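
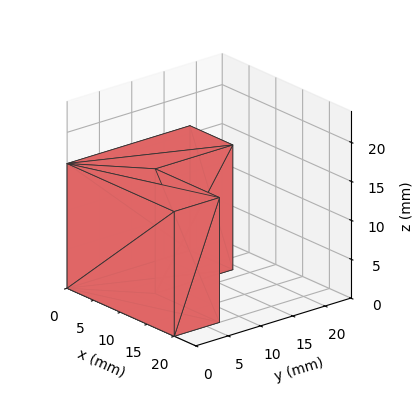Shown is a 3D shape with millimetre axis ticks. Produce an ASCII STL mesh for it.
Reading the render: the shape is an L-shaped prism: outer 20 × 19 mm, arm thicknesses ≈ 7 mm (horizontal) and 8 mm (vertical), extruded 16 mm in z (dimensions read to the nearest mm from the axis ticks). For the STL, each face is triangulated and given an outward normal.

solid part
  facet normal 0.0000 0.0000 -1.0000
    outer loop
      vertex 20.00 7.00 0.00
      vertex 20.00 0.00 0.00
      vertex 0.00 0.00 0.00
    endloop
  endfacet
  facet normal 0.0000 0.0000 -1.0000
    outer loop
      vertex 8.00 7.00 0.00
      vertex 20.00 7.00 0.00
      vertex 0.00 0.00 0.00
    endloop
  endfacet
  facet normal 0.0000 0.0000 -1.0000
    outer loop
      vertex 8.00 19.00 0.00
      vertex 8.00 7.00 0.00
      vertex 0.00 0.00 0.00
    endloop
  endfacet
  facet normal 0.0000 0.0000 -1.0000
    outer loop
      vertex 0.00 19.00 0.00
      vertex 8.00 19.00 0.00
      vertex 0.00 0.00 0.00
    endloop
  endfacet
  facet normal 0.0000 0.0000 1.0000
    outer loop
      vertex 0.00 0.00 16.00
      vertex 20.00 0.00 16.00
      vertex 20.00 7.00 16.00
    endloop
  endfacet
  facet normal 0.0000 0.0000 1.0000
    outer loop
      vertex 0.00 0.00 16.00
      vertex 20.00 7.00 16.00
      vertex 8.00 7.00 16.00
    endloop
  endfacet
  facet normal 0.0000 0.0000 1.0000
    outer loop
      vertex 0.00 0.00 16.00
      vertex 8.00 7.00 16.00
      vertex 8.00 19.00 16.00
    endloop
  endfacet
  facet normal 0.0000 0.0000 1.0000
    outer loop
      vertex 0.00 0.00 16.00
      vertex 8.00 19.00 16.00
      vertex 0.00 19.00 16.00
    endloop
  endfacet
  facet normal 0.0000 -1.0000 0.0000
    outer loop
      vertex 0.00 0.00 0.00
      vertex 20.00 0.00 0.00
      vertex 20.00 0.00 16.00
    endloop
  endfacet
  facet normal 0.0000 -1.0000 0.0000
    outer loop
      vertex 0.00 0.00 0.00
      vertex 20.00 0.00 16.00
      vertex 0.00 0.00 16.00
    endloop
  endfacet
  facet normal 1.0000 0.0000 0.0000
    outer loop
      vertex 20.00 0.00 0.00
      vertex 20.00 7.00 0.00
      vertex 20.00 7.00 16.00
    endloop
  endfacet
  facet normal 1.0000 0.0000 0.0000
    outer loop
      vertex 20.00 0.00 0.00
      vertex 20.00 7.00 16.00
      vertex 20.00 0.00 16.00
    endloop
  endfacet
  facet normal 0.0000 1.0000 0.0000
    outer loop
      vertex 20.00 7.00 0.00
      vertex 8.00 7.00 0.00
      vertex 8.00 7.00 16.00
    endloop
  endfacet
  facet normal 0.0000 1.0000 0.0000
    outer loop
      vertex 20.00 7.00 0.00
      vertex 8.00 7.00 16.00
      vertex 20.00 7.00 16.00
    endloop
  endfacet
  facet normal 1.0000 0.0000 0.0000
    outer loop
      vertex 8.00 7.00 0.00
      vertex 8.00 19.00 0.00
      vertex 8.00 19.00 16.00
    endloop
  endfacet
  facet normal 1.0000 0.0000 0.0000
    outer loop
      vertex 8.00 7.00 0.00
      vertex 8.00 19.00 16.00
      vertex 8.00 7.00 16.00
    endloop
  endfacet
  facet normal 0.0000 1.0000 0.0000
    outer loop
      vertex 8.00 19.00 0.00
      vertex 0.00 19.00 0.00
      vertex 0.00 19.00 16.00
    endloop
  endfacet
  facet normal 0.0000 1.0000 0.0000
    outer loop
      vertex 8.00 19.00 0.00
      vertex 0.00 19.00 16.00
      vertex 8.00 19.00 16.00
    endloop
  endfacet
  facet normal -1.0000 0.0000 0.0000
    outer loop
      vertex 0.00 19.00 0.00
      vertex 0.00 0.00 0.00
      vertex 0.00 0.00 16.00
    endloop
  endfacet
  facet normal -1.0000 0.0000 0.0000
    outer loop
      vertex 0.00 19.00 0.00
      vertex 0.00 0.00 16.00
      vertex 0.00 19.00 16.00
    endloop
  endfacet
endsolid part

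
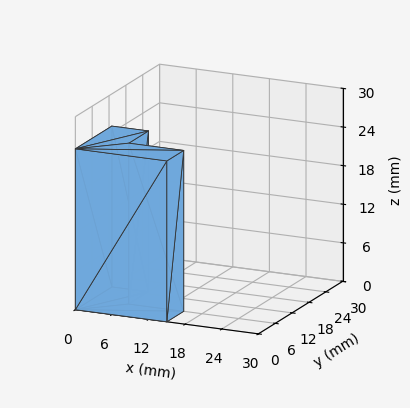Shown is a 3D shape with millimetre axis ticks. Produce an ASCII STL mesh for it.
Reading the render: the shape is an L-shaped prism: outer 15 × 13 mm, arm thicknesses ≈ 6 mm (horizontal) and 6 mm (vertical), extruded 25 mm in z (dimensions read to the nearest mm from the axis ticks). For the STL, each face is triangulated and given an outward normal.

solid part
  facet normal 0.0000 0.0000 -1.0000
    outer loop
      vertex 15.0 6.0 0.0
      vertex 15.0 0.0 0.0
      vertex 0.0 0.0 0.0
    endloop
  endfacet
  facet normal 0.0000 0.0000 -1.0000
    outer loop
      vertex 6.0 6.0 0.0
      vertex 15.0 6.0 0.0
      vertex 0.0 0.0 0.0
    endloop
  endfacet
  facet normal 0.0000 0.0000 -1.0000
    outer loop
      vertex 6.0 13.0 0.0
      vertex 6.0 6.0 0.0
      vertex 0.0 0.0 0.0
    endloop
  endfacet
  facet normal 0.0000 0.0000 -1.0000
    outer loop
      vertex 0.0 13.0 0.0
      vertex 6.0 13.0 0.0
      vertex 0.0 0.0 0.0
    endloop
  endfacet
  facet normal 0.0000 0.0000 1.0000
    outer loop
      vertex 0.0 0.0 25.0
      vertex 15.0 0.0 25.0
      vertex 15.0 6.0 25.0
    endloop
  endfacet
  facet normal 0.0000 0.0000 1.0000
    outer loop
      vertex 0.0 0.0 25.0
      vertex 15.0 6.0 25.0
      vertex 6.0 6.0 25.0
    endloop
  endfacet
  facet normal 0.0000 0.0000 1.0000
    outer loop
      vertex 0.0 0.0 25.0
      vertex 6.0 6.0 25.0
      vertex 6.0 13.0 25.0
    endloop
  endfacet
  facet normal 0.0000 0.0000 1.0000
    outer loop
      vertex 0.0 0.0 25.0
      vertex 6.0 13.0 25.0
      vertex 0.0 13.0 25.0
    endloop
  endfacet
  facet normal 0.0000 -1.0000 0.0000
    outer loop
      vertex 0.0 0.0 0.0
      vertex 15.0 0.0 0.0
      vertex 15.0 0.0 25.0
    endloop
  endfacet
  facet normal 0.0000 -1.0000 0.0000
    outer loop
      vertex 0.0 0.0 0.0
      vertex 15.0 0.0 25.0
      vertex 0.0 0.0 25.0
    endloop
  endfacet
  facet normal 1.0000 0.0000 0.0000
    outer loop
      vertex 15.0 0.0 0.0
      vertex 15.0 6.0 0.0
      vertex 15.0 6.0 25.0
    endloop
  endfacet
  facet normal 1.0000 0.0000 0.0000
    outer loop
      vertex 15.0 0.0 0.0
      vertex 15.0 6.0 25.0
      vertex 15.0 0.0 25.0
    endloop
  endfacet
  facet normal 0.0000 1.0000 0.0000
    outer loop
      vertex 15.0 6.0 0.0
      vertex 6.0 6.0 0.0
      vertex 6.0 6.0 25.0
    endloop
  endfacet
  facet normal 0.0000 1.0000 0.0000
    outer loop
      vertex 15.0 6.0 0.0
      vertex 6.0 6.0 25.0
      vertex 15.0 6.0 25.0
    endloop
  endfacet
  facet normal 1.0000 0.0000 0.0000
    outer loop
      vertex 6.0 6.0 0.0
      vertex 6.0 13.0 0.0
      vertex 6.0 13.0 25.0
    endloop
  endfacet
  facet normal 1.0000 0.0000 0.0000
    outer loop
      vertex 6.0 6.0 0.0
      vertex 6.0 13.0 25.0
      vertex 6.0 6.0 25.0
    endloop
  endfacet
  facet normal 0.0000 1.0000 0.0000
    outer loop
      vertex 6.0 13.0 0.0
      vertex 0.0 13.0 0.0
      vertex 0.0 13.0 25.0
    endloop
  endfacet
  facet normal 0.0000 1.0000 0.0000
    outer loop
      vertex 6.0 13.0 0.0
      vertex 0.0 13.0 25.0
      vertex 6.0 13.0 25.0
    endloop
  endfacet
  facet normal -1.0000 0.0000 0.0000
    outer loop
      vertex 0.0 13.0 0.0
      vertex 0.0 0.0 0.0
      vertex 0.0 0.0 25.0
    endloop
  endfacet
  facet normal -1.0000 0.0000 0.0000
    outer loop
      vertex 0.0 13.0 0.0
      vertex 0.0 0.0 25.0
      vertex 0.0 13.0 25.0
    endloop
  endfacet
endsolid part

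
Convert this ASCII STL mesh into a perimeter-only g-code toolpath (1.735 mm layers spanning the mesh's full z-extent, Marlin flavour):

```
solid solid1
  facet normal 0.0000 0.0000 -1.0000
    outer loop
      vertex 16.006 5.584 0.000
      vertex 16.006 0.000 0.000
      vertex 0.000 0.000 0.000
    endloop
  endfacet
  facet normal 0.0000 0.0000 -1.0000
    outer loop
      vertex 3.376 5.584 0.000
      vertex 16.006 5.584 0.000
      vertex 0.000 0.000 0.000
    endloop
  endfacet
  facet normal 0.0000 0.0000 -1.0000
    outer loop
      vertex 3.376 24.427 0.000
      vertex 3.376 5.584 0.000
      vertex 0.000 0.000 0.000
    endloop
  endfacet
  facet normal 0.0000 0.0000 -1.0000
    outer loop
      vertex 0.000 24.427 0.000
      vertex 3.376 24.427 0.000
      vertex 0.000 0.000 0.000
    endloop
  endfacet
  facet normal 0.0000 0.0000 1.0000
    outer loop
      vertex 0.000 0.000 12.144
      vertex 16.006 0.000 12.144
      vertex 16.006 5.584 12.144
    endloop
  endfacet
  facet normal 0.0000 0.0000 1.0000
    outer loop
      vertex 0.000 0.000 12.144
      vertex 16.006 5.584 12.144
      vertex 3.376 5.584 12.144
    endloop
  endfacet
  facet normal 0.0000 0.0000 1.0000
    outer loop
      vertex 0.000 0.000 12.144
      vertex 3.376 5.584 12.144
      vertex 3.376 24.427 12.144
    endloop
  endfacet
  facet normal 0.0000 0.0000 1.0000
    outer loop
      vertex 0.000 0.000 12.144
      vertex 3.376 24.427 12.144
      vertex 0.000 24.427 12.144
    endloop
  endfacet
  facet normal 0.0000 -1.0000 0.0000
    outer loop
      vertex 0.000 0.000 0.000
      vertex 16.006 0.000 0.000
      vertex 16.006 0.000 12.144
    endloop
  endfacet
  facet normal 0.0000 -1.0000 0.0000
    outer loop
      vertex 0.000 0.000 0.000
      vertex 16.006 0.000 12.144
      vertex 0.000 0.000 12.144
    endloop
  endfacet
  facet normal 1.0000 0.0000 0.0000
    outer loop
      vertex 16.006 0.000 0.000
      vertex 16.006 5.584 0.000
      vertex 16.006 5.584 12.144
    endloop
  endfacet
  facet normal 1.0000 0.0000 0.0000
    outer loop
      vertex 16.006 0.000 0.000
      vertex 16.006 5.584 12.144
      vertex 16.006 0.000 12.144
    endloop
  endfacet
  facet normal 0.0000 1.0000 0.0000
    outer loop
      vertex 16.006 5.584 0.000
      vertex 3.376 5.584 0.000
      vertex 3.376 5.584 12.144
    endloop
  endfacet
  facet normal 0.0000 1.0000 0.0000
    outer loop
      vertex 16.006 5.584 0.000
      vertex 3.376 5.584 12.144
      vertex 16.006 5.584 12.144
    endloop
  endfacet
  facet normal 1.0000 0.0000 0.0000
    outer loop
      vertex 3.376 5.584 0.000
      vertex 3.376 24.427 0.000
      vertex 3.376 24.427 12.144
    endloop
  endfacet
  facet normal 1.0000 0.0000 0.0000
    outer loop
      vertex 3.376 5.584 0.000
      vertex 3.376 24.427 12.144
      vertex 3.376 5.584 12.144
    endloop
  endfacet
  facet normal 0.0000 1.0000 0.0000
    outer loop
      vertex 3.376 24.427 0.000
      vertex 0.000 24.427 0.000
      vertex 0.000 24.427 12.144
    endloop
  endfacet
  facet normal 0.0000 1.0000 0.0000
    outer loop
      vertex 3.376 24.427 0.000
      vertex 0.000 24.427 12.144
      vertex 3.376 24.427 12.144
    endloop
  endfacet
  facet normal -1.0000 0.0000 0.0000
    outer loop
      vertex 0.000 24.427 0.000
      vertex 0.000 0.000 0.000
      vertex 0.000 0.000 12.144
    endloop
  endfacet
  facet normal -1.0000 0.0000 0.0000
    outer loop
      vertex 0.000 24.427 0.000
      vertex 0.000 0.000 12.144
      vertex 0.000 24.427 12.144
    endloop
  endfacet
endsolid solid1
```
; perimeter-only toolpath
G21 ; units = mm
G90 ; absolute positioning
G28 ; home
; layer 1
G0 Z1.735
G0 X0.000 Y0.000
G1 X16.006 Y0.000
G1 X16.006 Y5.584
G1 X3.376 Y5.584
G1 X3.376 Y24.427
G1 X0.000 Y24.427
G1 X0.000 Y0.000
; layer 2
G0 Z3.470
G0 X0.000 Y0.000
G1 X16.006 Y0.000
G1 X16.006 Y5.584
G1 X3.376 Y5.584
G1 X3.376 Y24.427
G1 X0.000 Y24.427
G1 X0.000 Y0.000
; layer 3
G0 Z5.205
G0 X0.000 Y0.000
G1 X16.006 Y0.000
G1 X16.006 Y5.584
G1 X3.376 Y5.584
G1 X3.376 Y24.427
G1 X0.000 Y24.427
G1 X0.000 Y0.000
; layer 4
G0 Z6.939
G0 X0.000 Y0.000
G1 X16.006 Y0.000
G1 X16.006 Y5.584
G1 X3.376 Y5.584
G1 X3.376 Y24.427
G1 X0.000 Y24.427
G1 X0.000 Y0.000
; layer 5
G0 Z8.674
G0 X0.000 Y0.000
G1 X16.006 Y0.000
G1 X16.006 Y5.584
G1 X3.376 Y5.584
G1 X3.376 Y24.427
G1 X0.000 Y24.427
G1 X0.000 Y0.000
; layer 6
G0 Z10.409
G0 X0.000 Y0.000
G1 X16.006 Y0.000
G1 X16.006 Y5.584
G1 X3.376 Y5.584
G1 X3.376 Y24.427
G1 X0.000 Y24.427
G1 X0.000 Y0.000
; layer 7
G0 Z12.144
G0 X0.000 Y0.000
G1 X16.006 Y0.000
G1 X16.006 Y5.584
G1 X3.376 Y5.584
G1 X3.376 Y24.427
G1 X0.000 Y24.427
G1 X0.000 Y0.000
M2 ; end

The solid is an L-shaped prism: outer 16 × 24.4 mm, arm thicknesses ≈ 5.58 mm (horizontal) and 3.38 mm (vertical), extruded 12.1 mm in z. Slicing at Δz = 1.735 mm — 7 equal slices spanning the solid's height, so layer i sits at z = i·h/7 — gives 7 non-empty perimeters. Each is a 6-segment closed polygon; G0 lifts to the layer z and rapids to the start vertex, then G1 traces the edges.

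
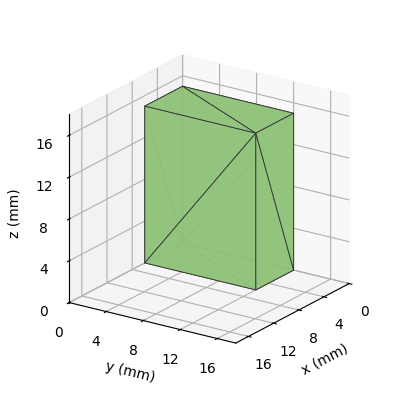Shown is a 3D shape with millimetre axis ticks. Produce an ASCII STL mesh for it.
Reading the render: the shape is a rectangular box, roughly 6 × 12 mm footprint and 15 mm tall (dimensions read to the nearest mm from the axis ticks). For the STL, each face is triangulated and given an outward normal.

solid part
  facet normal 0.0000 0.0000 -1.0000
    outer loop
      vertex 6.000 12.000 0.000
      vertex 6.000 0.000 0.000
      vertex 0.000 0.000 0.000
    endloop
  endfacet
  facet normal 0.0000 0.0000 -1.0000
    outer loop
      vertex 0.000 12.000 0.000
      vertex 6.000 12.000 0.000
      vertex 0.000 0.000 0.000
    endloop
  endfacet
  facet normal 0.0000 0.0000 1.0000
    outer loop
      vertex 0.000 0.000 15.000
      vertex 6.000 0.000 15.000
      vertex 6.000 12.000 15.000
    endloop
  endfacet
  facet normal 0.0000 0.0000 1.0000
    outer loop
      vertex 0.000 0.000 15.000
      vertex 6.000 12.000 15.000
      vertex 0.000 12.000 15.000
    endloop
  endfacet
  facet normal 0.0000 -1.0000 0.0000
    outer loop
      vertex 0.000 0.000 0.000
      vertex 6.000 0.000 0.000
      vertex 6.000 0.000 15.000
    endloop
  endfacet
  facet normal 0.0000 -1.0000 0.0000
    outer loop
      vertex 0.000 0.000 0.000
      vertex 6.000 0.000 15.000
      vertex 0.000 0.000 15.000
    endloop
  endfacet
  facet normal 0.0000 1.0000 0.0000
    outer loop
      vertex 6.000 12.000 15.000
      vertex 6.000 12.000 0.000
      vertex 0.000 12.000 0.000
    endloop
  endfacet
  facet normal 0.0000 1.0000 0.0000
    outer loop
      vertex 0.000 12.000 15.000
      vertex 6.000 12.000 15.000
      vertex 0.000 12.000 0.000
    endloop
  endfacet
  facet normal -1.0000 0.0000 0.0000
    outer loop
      vertex 0.000 12.000 15.000
      vertex 0.000 12.000 0.000
      vertex 0.000 0.000 0.000
    endloop
  endfacet
  facet normal -1.0000 0.0000 0.0000
    outer loop
      vertex 0.000 0.000 15.000
      vertex 0.000 12.000 15.000
      vertex 0.000 0.000 0.000
    endloop
  endfacet
  facet normal 1.0000 0.0000 0.0000
    outer loop
      vertex 6.000 0.000 0.000
      vertex 6.000 12.000 0.000
      vertex 6.000 12.000 15.000
    endloop
  endfacet
  facet normal 1.0000 0.0000 0.0000
    outer loop
      vertex 6.000 0.000 0.000
      vertex 6.000 12.000 15.000
      vertex 6.000 0.000 15.000
    endloop
  endfacet
endsolid part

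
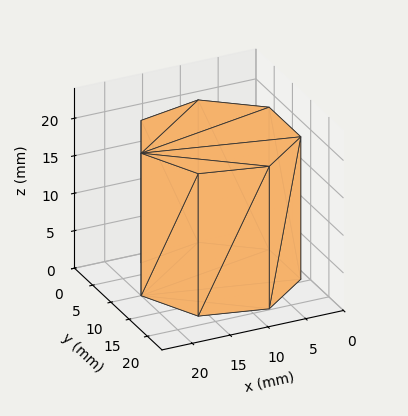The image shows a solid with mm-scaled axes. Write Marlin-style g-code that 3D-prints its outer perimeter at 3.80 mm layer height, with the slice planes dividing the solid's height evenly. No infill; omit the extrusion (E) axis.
Reading the render: the shape is a regular 7-sided prism (a cylinder approximated with 7 flat sides), circumscribed radius ≈ 10 mm, height ≈ 19 mm (dimensions read to the nearest mm from the axis ticks). For the g-code, the solid's height is divided into equal slices at the stated Δz and each level perimeter traced with G1 moves after a G0 lift.

; perimeter-only toolpath
G21 ; units = mm
G90 ; absolute positioning
G28 ; home
; layer 1
G0 Z3.80
G0 X20.00 Y10.00
G1 X16.23 Y17.82
G1 X7.77 Y19.75
G1 X0.99 Y14.34
G1 X0.99 Y5.66
G1 X7.77 Y0.25
G1 X16.23 Y2.18
G1 X20.00 Y10.00
; layer 2
G0 Z7.60
G0 X20.00 Y10.00
G1 X16.23 Y17.82
G1 X7.77 Y19.75
G1 X0.99 Y14.34
G1 X0.99 Y5.66
G1 X7.77 Y0.25
G1 X16.23 Y2.18
G1 X20.00 Y10.00
; layer 3
G0 Z11.40
G0 X20.00 Y10.00
G1 X16.23 Y17.82
G1 X7.77 Y19.75
G1 X0.99 Y14.34
G1 X0.99 Y5.66
G1 X7.77 Y0.25
G1 X16.23 Y2.18
G1 X20.00 Y10.00
; layer 4
G0 Z15.20
G0 X20.00 Y10.00
G1 X16.23 Y17.82
G1 X7.77 Y19.75
G1 X0.99 Y14.34
G1 X0.99 Y5.66
G1 X7.77 Y0.25
G1 X16.23 Y2.18
G1 X20.00 Y10.00
; layer 5
G0 Z19.00
G0 X20.00 Y10.00
G1 X16.23 Y17.82
G1 X7.77 Y19.75
G1 X0.99 Y14.34
G1 X0.99 Y5.66
G1 X7.77 Y0.25
G1 X16.23 Y2.18
G1 X20.00 Y10.00
M2 ; end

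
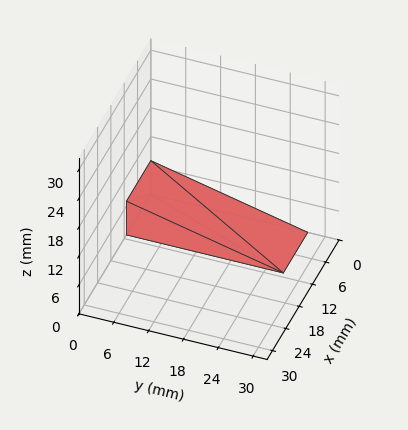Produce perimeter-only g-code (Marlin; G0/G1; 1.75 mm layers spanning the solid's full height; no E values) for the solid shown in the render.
Reading the render: the shape is a wedge (ramp): 11 × 27 mm base, rising to 7 mm along the y=0 edge and sloping linearly to z=0 at y=27 (dimensions read to the nearest mm from the axis ticks). For the g-code, the solid's height is divided into equal slices at the stated Δz and each level perimeter traced with G1 moves after a G0 lift.

; perimeter-only toolpath
G21 ; units = mm
G90 ; absolute positioning
G28 ; home
; layer 1
G0 Z1.75
G0 X0.00 Y0.00
G1 X11.00 Y0.00
G1 X11.00 Y20.25
G1 X0.00 Y20.25
G1 X0.00 Y0.00
; layer 2
G0 Z3.50
G0 X0.00 Y0.00
G1 X11.00 Y0.00
G1 X11.00 Y13.50
G1 X0.00 Y13.50
G1 X0.00 Y0.00
; layer 3
G0 Z5.25
G0 X0.00 Y0.00
G1 X11.00 Y0.00
G1 X11.00 Y6.75
G1 X0.00 Y6.75
G1 X0.00 Y0.00
M2 ; end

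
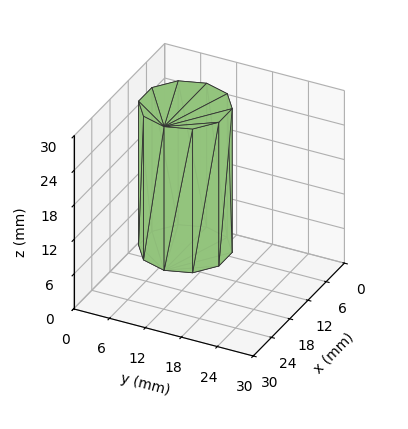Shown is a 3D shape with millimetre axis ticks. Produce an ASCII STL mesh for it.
Reading the render: the shape is a regular 10-sided prism (a cylinder approximated with 10 flat sides), circumscribed radius ≈ 7 mm, height ≈ 25 mm (dimensions read to the nearest mm from the axis ticks). For the STL, each face is triangulated and given an outward normal.

solid part
  facet normal 0.0000 0.0000 -1.0000
    outer loop
      vertex 9.2 13.7 0.0
      vertex 12.7 11.1 0.0
      vertex 14.0 7.0 0.0
    endloop
  endfacet
  facet normal 0.0000 0.0000 -1.0000
    outer loop
      vertex 4.8 13.7 0.0
      vertex 9.2 13.7 0.0
      vertex 14.0 7.0 0.0
    endloop
  endfacet
  facet normal 0.0000 0.0000 -1.0000
    outer loop
      vertex 1.3 11.1 0.0
      vertex 4.8 13.7 0.0
      vertex 14.0 7.0 0.0
    endloop
  endfacet
  facet normal 0.0000 0.0000 -1.0000
    outer loop
      vertex 0.0 7.0 0.0
      vertex 1.3 11.1 0.0
      vertex 14.0 7.0 0.0
    endloop
  endfacet
  facet normal 0.0000 0.0000 -1.0000
    outer loop
      vertex 1.3 2.9 0.0
      vertex 0.0 7.0 0.0
      vertex 14.0 7.0 0.0
    endloop
  endfacet
  facet normal 0.0000 0.0000 -1.0000
    outer loop
      vertex 4.8 0.3 0.0
      vertex 1.3 2.9 0.0
      vertex 14.0 7.0 0.0
    endloop
  endfacet
  facet normal 0.0000 0.0000 -1.0000
    outer loop
      vertex 9.2 0.3 0.0
      vertex 4.8 0.3 0.0
      vertex 14.0 7.0 0.0
    endloop
  endfacet
  facet normal 0.0000 0.0000 -1.0000
    outer loop
      vertex 12.7 2.9 0.0
      vertex 9.2 0.3 0.0
      vertex 14.0 7.0 0.0
    endloop
  endfacet
  facet normal 0.0000 0.0000 1.0000
    outer loop
      vertex 14.0 7.0 25.0
      vertex 12.7 11.1 25.0
      vertex 9.2 13.7 25.0
    endloop
  endfacet
  facet normal 0.0000 0.0000 1.0000
    outer loop
      vertex 14.0 7.0 25.0
      vertex 9.2 13.7 25.0
      vertex 4.8 13.7 25.0
    endloop
  endfacet
  facet normal 0.0000 0.0000 1.0000
    outer loop
      vertex 14.0 7.0 25.0
      vertex 4.8 13.7 25.0
      vertex 1.3 11.1 25.0
    endloop
  endfacet
  facet normal 0.0000 0.0000 1.0000
    outer loop
      vertex 14.0 7.0 25.0
      vertex 1.3 11.1 25.0
      vertex 0.0 7.0 25.0
    endloop
  endfacet
  facet normal 0.0000 0.0000 1.0000
    outer loop
      vertex 14.0 7.0 25.0
      vertex 0.0 7.0 25.0
      vertex 1.3 2.9 25.0
    endloop
  endfacet
  facet normal 0.0000 0.0000 1.0000
    outer loop
      vertex 14.0 7.0 25.0
      vertex 1.3 2.9 25.0
      vertex 4.8 0.3 25.0
    endloop
  endfacet
  facet normal 0.0000 0.0000 1.0000
    outer loop
      vertex 14.0 7.0 25.0
      vertex 4.8 0.3 25.0
      vertex 9.2 0.3 25.0
    endloop
  endfacet
  facet normal 0.0000 0.0000 1.0000
    outer loop
      vertex 14.0 7.0 25.0
      vertex 9.2 0.3 25.0
      vertex 12.7 2.9 25.0
    endloop
  endfacet
  facet normal 0.9532 0.3022 0.0000
    outer loop
      vertex 14.0 7.0 0.0
      vertex 12.7 11.1 0.0
      vertex 12.7 11.1 25.0
    endloop
  endfacet
  facet normal 0.9532 0.3022 0.0000
    outer loop
      vertex 14.0 7.0 0.0
      vertex 12.7 11.1 25.0
      vertex 14.0 7.0 25.0
    endloop
  endfacet
  facet normal 0.5963 0.8027 0.0000
    outer loop
      vertex 12.7 11.1 0.0
      vertex 9.2 13.7 0.0
      vertex 9.2 13.7 25.0
    endloop
  endfacet
  facet normal 0.5963 0.8027 0.0000
    outer loop
      vertex 12.7 11.1 0.0
      vertex 9.2 13.7 25.0
      vertex 12.7 11.1 25.0
    endloop
  endfacet
  facet normal 0.0000 1.0000 0.0000
    outer loop
      vertex 9.2 13.7 0.0
      vertex 4.8 13.7 0.0
      vertex 4.8 13.7 25.0
    endloop
  endfacet
  facet normal 0.0000 1.0000 0.0000
    outer loop
      vertex 9.2 13.7 0.0
      vertex 4.8 13.7 25.0
      vertex 9.2 13.7 25.0
    endloop
  endfacet
  facet normal -0.5963 0.8027 0.0000
    outer loop
      vertex 4.8 13.7 0.0
      vertex 1.3 11.1 0.0
      vertex 1.3 11.1 25.0
    endloop
  endfacet
  facet normal -0.5963 0.8027 0.0000
    outer loop
      vertex 4.8 13.7 0.0
      vertex 1.3 11.1 25.0
      vertex 4.8 13.7 25.0
    endloop
  endfacet
  facet normal -0.9532 0.3022 0.0000
    outer loop
      vertex 1.3 11.1 0.0
      vertex 0.0 7.0 0.0
      vertex 0.0 7.0 25.0
    endloop
  endfacet
  facet normal -0.9532 0.3022 0.0000
    outer loop
      vertex 1.3 11.1 0.0
      vertex 0.0 7.0 25.0
      vertex 1.3 11.1 25.0
    endloop
  endfacet
  facet normal -0.9532 -0.3022 0.0000
    outer loop
      vertex 0.0 7.0 0.0
      vertex 1.3 2.9 0.0
      vertex 1.3 2.9 25.0
    endloop
  endfacet
  facet normal -0.9532 -0.3022 0.0000
    outer loop
      vertex 0.0 7.0 0.0
      vertex 1.3 2.9 25.0
      vertex 0.0 7.0 25.0
    endloop
  endfacet
  facet normal -0.5963 -0.8027 0.0000
    outer loop
      vertex 1.3 2.9 0.0
      vertex 4.8 0.3 0.0
      vertex 4.8 0.3 25.0
    endloop
  endfacet
  facet normal -0.5963 -0.8027 0.0000
    outer loop
      vertex 1.3 2.9 0.0
      vertex 4.8 0.3 25.0
      vertex 1.3 2.9 25.0
    endloop
  endfacet
  facet normal 0.0000 -1.0000 0.0000
    outer loop
      vertex 4.8 0.3 0.0
      vertex 9.2 0.3 0.0
      vertex 9.2 0.3 25.0
    endloop
  endfacet
  facet normal 0.0000 -1.0000 0.0000
    outer loop
      vertex 4.8 0.3 0.0
      vertex 9.2 0.3 25.0
      vertex 4.8 0.3 25.0
    endloop
  endfacet
  facet normal 0.5963 -0.8027 0.0000
    outer loop
      vertex 9.2 0.3 0.0
      vertex 12.7 2.9 0.0
      vertex 12.7 2.9 25.0
    endloop
  endfacet
  facet normal 0.5963 -0.8027 0.0000
    outer loop
      vertex 9.2 0.3 0.0
      vertex 12.7 2.9 25.0
      vertex 9.2 0.3 25.0
    endloop
  endfacet
  facet normal 0.9532 -0.3022 0.0000
    outer loop
      vertex 12.7 2.9 0.0
      vertex 14.0 7.0 0.0
      vertex 14.0 7.0 25.0
    endloop
  endfacet
  facet normal 0.9532 -0.3022 0.0000
    outer loop
      vertex 12.7 2.9 0.0
      vertex 14.0 7.0 25.0
      vertex 12.7 2.9 25.0
    endloop
  endfacet
endsolid part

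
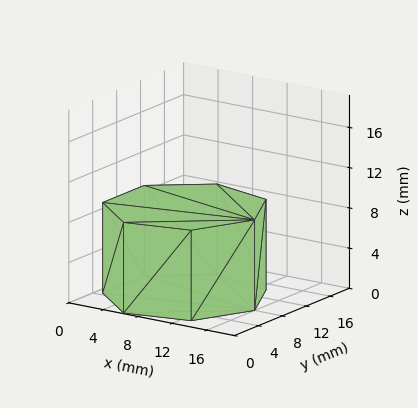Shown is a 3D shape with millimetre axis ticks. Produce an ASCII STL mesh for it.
Reading the render: the shape is a regular 7-sided prism (a cylinder approximated with 7 flat sides), circumscribed radius ≈ 8 mm, height ≈ 9 mm (dimensions read to the nearest mm from the axis ticks). For the STL, each face is triangulated and given an outward normal.

solid part
  facet normal 0.0000 0.0000 -1.0000
    outer loop
      vertex 6.220 15.799 0.000
      vertex 12.988 14.255 0.000
      vertex 16.000 8.000 0.000
    endloop
  endfacet
  facet normal 0.0000 0.0000 -1.0000
    outer loop
      vertex 0.792 11.471 0.000
      vertex 6.220 15.799 0.000
      vertex 16.000 8.000 0.000
    endloop
  endfacet
  facet normal 0.0000 0.0000 -1.0000
    outer loop
      vertex 0.792 4.529 0.000
      vertex 0.792 11.471 0.000
      vertex 16.000 8.000 0.000
    endloop
  endfacet
  facet normal 0.0000 0.0000 -1.0000
    outer loop
      vertex 6.220 0.201 0.000
      vertex 0.792 4.529 0.000
      vertex 16.000 8.000 0.000
    endloop
  endfacet
  facet normal 0.0000 0.0000 -1.0000
    outer loop
      vertex 12.988 1.745 0.000
      vertex 6.220 0.201 0.000
      vertex 16.000 8.000 0.000
    endloop
  endfacet
  facet normal 0.0000 0.0000 1.0000
    outer loop
      vertex 16.000 8.000 9.000
      vertex 12.988 14.255 9.000
      vertex 6.220 15.799 9.000
    endloop
  endfacet
  facet normal 0.0000 0.0000 1.0000
    outer loop
      vertex 16.000 8.000 9.000
      vertex 6.220 15.799 9.000
      vertex 0.792 11.471 9.000
    endloop
  endfacet
  facet normal 0.0000 0.0000 1.0000
    outer loop
      vertex 16.000 8.000 9.000
      vertex 0.792 11.471 9.000
      vertex 0.792 4.529 9.000
    endloop
  endfacet
  facet normal 0.0000 0.0000 1.0000
    outer loop
      vertex 16.000 8.000 9.000
      vertex 0.792 4.529 9.000
      vertex 6.220 0.201 9.000
    endloop
  endfacet
  facet normal 0.0000 0.0000 1.0000
    outer loop
      vertex 16.000 8.000 9.000
      vertex 6.220 0.201 9.000
      vertex 12.988 1.745 9.000
    endloop
  endfacet
  facet normal 0.9010 0.4339 0.0000
    outer loop
      vertex 16.000 8.000 0.000
      vertex 12.988 14.255 0.000
      vertex 12.988 14.255 9.000
    endloop
  endfacet
  facet normal 0.9010 0.4339 0.0000
    outer loop
      vertex 16.000 8.000 0.000
      vertex 12.988 14.255 9.000
      vertex 16.000 8.000 9.000
    endloop
  endfacet
  facet normal 0.2224 0.9750 0.0000
    outer loop
      vertex 12.988 14.255 0.000
      vertex 6.220 15.799 0.000
      vertex 6.220 15.799 9.000
    endloop
  endfacet
  facet normal 0.2224 0.9750 0.0000
    outer loop
      vertex 12.988 14.255 0.000
      vertex 6.220 15.799 9.000
      vertex 12.988 14.255 9.000
    endloop
  endfacet
  facet normal -0.6234 0.7819 0.0000
    outer loop
      vertex 6.220 15.799 0.000
      vertex 0.792 11.471 0.000
      vertex 0.792 11.471 9.000
    endloop
  endfacet
  facet normal -0.6234 0.7819 0.0000
    outer loop
      vertex 6.220 15.799 0.000
      vertex 0.792 11.471 9.000
      vertex 6.220 15.799 9.000
    endloop
  endfacet
  facet normal -1.0000 0.0000 0.0000
    outer loop
      vertex 0.792 11.471 0.000
      vertex 0.792 4.529 0.000
      vertex 0.792 4.529 9.000
    endloop
  endfacet
  facet normal -1.0000 0.0000 0.0000
    outer loop
      vertex 0.792 11.471 0.000
      vertex 0.792 4.529 9.000
      vertex 0.792 11.471 9.000
    endloop
  endfacet
  facet normal -0.6234 -0.7819 0.0000
    outer loop
      vertex 0.792 4.529 0.000
      vertex 6.220 0.201 0.000
      vertex 6.220 0.201 9.000
    endloop
  endfacet
  facet normal -0.6234 -0.7819 0.0000
    outer loop
      vertex 0.792 4.529 0.000
      vertex 6.220 0.201 9.000
      vertex 0.792 4.529 9.000
    endloop
  endfacet
  facet normal 0.2224 -0.9750 0.0000
    outer loop
      vertex 6.220 0.201 0.000
      vertex 12.988 1.745 0.000
      vertex 12.988 1.745 9.000
    endloop
  endfacet
  facet normal 0.2224 -0.9750 0.0000
    outer loop
      vertex 6.220 0.201 0.000
      vertex 12.988 1.745 9.000
      vertex 6.220 0.201 9.000
    endloop
  endfacet
  facet normal 0.9010 -0.4339 0.0000
    outer loop
      vertex 12.988 1.745 0.000
      vertex 16.000 8.000 0.000
      vertex 16.000 8.000 9.000
    endloop
  endfacet
  facet normal 0.9010 -0.4339 0.0000
    outer loop
      vertex 12.988 1.745 0.000
      vertex 16.000 8.000 9.000
      vertex 12.988 1.745 9.000
    endloop
  endfacet
endsolid part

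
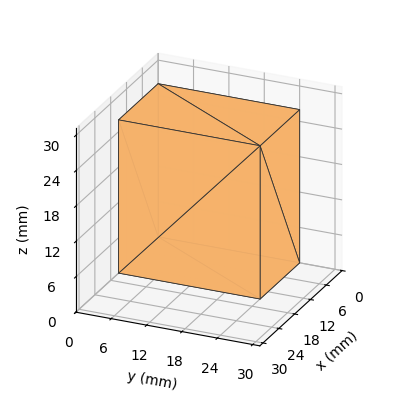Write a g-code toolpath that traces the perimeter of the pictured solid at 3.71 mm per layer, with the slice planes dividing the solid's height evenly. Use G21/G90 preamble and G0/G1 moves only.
Reading the render: the shape is a rectangular box, roughly 15 × 24 mm footprint and 26 mm tall (dimensions read to the nearest mm from the axis ticks). For the g-code, the solid's height is divided into equal slices at the stated Δz and each level perimeter traced with G1 moves after a G0 lift.

; perimeter-only toolpath
G21 ; units = mm
G90 ; absolute positioning
G28 ; home
; layer 1
G0 Z3.71
G0 X0.00 Y0.00
G1 X15.00 Y0.00
G1 X15.00 Y24.00
G1 X0.00 Y24.00
G1 X0.00 Y0.00
; layer 2
G0 Z7.43
G0 X0.00 Y0.00
G1 X15.00 Y0.00
G1 X15.00 Y24.00
G1 X0.00 Y24.00
G1 X0.00 Y0.00
; layer 3
G0 Z11.14
G0 X0.00 Y0.00
G1 X15.00 Y0.00
G1 X15.00 Y24.00
G1 X0.00 Y24.00
G1 X0.00 Y0.00
; layer 4
G0 Z14.86
G0 X0.00 Y0.00
G1 X15.00 Y0.00
G1 X15.00 Y24.00
G1 X0.00 Y24.00
G1 X0.00 Y0.00
; layer 5
G0 Z18.57
G0 X0.00 Y0.00
G1 X15.00 Y0.00
G1 X15.00 Y24.00
G1 X0.00 Y24.00
G1 X0.00 Y0.00
; layer 6
G0 Z22.29
G0 X0.00 Y0.00
G1 X15.00 Y0.00
G1 X15.00 Y24.00
G1 X0.00 Y24.00
G1 X0.00 Y0.00
; layer 7
G0 Z26.00
G0 X0.00 Y0.00
G1 X15.00 Y0.00
G1 X15.00 Y24.00
G1 X0.00 Y24.00
G1 X0.00 Y0.00
M2 ; end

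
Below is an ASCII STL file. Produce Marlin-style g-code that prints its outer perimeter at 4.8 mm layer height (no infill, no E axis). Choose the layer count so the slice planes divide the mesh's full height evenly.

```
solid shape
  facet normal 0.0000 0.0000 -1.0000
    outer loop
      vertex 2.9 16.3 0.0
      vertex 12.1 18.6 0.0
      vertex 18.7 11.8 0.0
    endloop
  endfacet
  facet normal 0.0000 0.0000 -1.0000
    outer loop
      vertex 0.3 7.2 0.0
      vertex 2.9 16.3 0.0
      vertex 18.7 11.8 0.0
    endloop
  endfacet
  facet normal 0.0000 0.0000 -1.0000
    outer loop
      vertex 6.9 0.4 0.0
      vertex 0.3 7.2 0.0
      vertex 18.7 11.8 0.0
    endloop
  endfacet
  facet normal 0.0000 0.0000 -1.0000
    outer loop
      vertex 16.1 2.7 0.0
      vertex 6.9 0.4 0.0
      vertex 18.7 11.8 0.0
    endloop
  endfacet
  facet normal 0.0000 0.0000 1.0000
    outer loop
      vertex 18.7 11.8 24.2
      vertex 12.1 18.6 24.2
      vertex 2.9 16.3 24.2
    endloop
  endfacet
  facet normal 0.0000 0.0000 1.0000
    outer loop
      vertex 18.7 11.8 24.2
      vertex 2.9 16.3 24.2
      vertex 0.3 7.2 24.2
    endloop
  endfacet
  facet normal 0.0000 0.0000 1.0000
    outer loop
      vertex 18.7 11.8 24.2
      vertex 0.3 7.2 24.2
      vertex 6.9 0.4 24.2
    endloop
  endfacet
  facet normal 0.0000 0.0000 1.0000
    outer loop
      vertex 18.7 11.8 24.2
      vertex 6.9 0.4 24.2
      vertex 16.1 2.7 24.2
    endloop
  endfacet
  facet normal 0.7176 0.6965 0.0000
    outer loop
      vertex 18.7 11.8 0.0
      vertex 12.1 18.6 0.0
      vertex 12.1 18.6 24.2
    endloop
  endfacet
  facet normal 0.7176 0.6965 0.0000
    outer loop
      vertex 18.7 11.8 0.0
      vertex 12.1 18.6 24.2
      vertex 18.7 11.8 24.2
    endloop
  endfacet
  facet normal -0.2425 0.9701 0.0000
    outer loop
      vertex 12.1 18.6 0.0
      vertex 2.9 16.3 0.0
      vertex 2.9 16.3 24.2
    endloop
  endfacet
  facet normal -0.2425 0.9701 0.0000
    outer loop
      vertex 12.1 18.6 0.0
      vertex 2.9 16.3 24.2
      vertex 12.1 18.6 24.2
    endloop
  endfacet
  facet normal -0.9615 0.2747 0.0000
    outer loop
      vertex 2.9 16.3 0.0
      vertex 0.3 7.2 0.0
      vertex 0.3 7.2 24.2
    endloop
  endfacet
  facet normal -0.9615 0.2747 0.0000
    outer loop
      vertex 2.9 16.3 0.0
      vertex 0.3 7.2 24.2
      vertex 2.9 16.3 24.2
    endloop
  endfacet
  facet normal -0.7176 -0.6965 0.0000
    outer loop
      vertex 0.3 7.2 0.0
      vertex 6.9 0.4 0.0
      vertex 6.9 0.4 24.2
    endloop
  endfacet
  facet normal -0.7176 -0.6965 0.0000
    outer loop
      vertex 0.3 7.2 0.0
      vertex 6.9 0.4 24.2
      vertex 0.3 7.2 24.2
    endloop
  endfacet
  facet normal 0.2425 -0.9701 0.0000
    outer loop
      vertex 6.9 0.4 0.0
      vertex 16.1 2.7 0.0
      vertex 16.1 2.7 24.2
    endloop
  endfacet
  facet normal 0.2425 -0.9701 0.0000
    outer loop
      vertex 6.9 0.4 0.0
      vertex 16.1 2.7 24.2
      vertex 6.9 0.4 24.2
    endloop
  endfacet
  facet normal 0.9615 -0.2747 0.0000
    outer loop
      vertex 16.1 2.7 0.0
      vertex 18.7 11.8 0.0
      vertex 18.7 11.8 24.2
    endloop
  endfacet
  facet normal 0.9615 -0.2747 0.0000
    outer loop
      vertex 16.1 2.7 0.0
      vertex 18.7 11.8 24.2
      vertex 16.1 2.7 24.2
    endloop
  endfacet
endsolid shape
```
; perimeter-only toolpath
G21 ; units = mm
G90 ; absolute positioning
G28 ; home
; layer 1
G0 Z4.8
G0 X18.7 Y11.8
G1 X12.1 Y18.6
G1 X2.9 Y16.3
G1 X0.3 Y7.2
G1 X6.9 Y0.4
G1 X16.1 Y2.7
G1 X18.7 Y11.8
; layer 2
G0 Z9.7
G0 X18.7 Y11.8
G1 X12.1 Y18.6
G1 X2.9 Y16.3
G1 X0.3 Y7.2
G1 X6.9 Y0.4
G1 X16.1 Y2.7
G1 X18.7 Y11.8
; layer 3
G0 Z14.5
G0 X18.7 Y11.8
G1 X12.1 Y18.6
G1 X2.9 Y16.3
G1 X0.3 Y7.2
G1 X6.9 Y0.4
G1 X16.1 Y2.7
G1 X18.7 Y11.8
; layer 4
G0 Z19.4
G0 X18.7 Y11.8
G1 X12.1 Y18.6
G1 X2.9 Y16.3
G1 X0.3 Y7.2
G1 X6.9 Y0.4
G1 X16.1 Y2.7
G1 X18.7 Y11.8
; layer 5
G0 Z24.2
G0 X18.7 Y11.8
G1 X12.1 Y18.6
G1 X2.9 Y16.3
G1 X0.3 Y7.2
G1 X6.9 Y0.4
G1 X16.1 Y2.7
G1 X18.7 Y11.8
M2 ; end

The solid is a regular 6-sided prism (a cylinder approximated with 6 flat sides), circumscribed radius ≈ 9.5 mm, height ≈ 24.2 mm. Slicing at Δz = 4.8 mm — 5 equal slices spanning the solid's height, so layer i sits at z = i·h/5 — gives 5 non-empty perimeters. Each is a 6-segment closed polygon; G0 lifts to the layer z and rapids to the start vertex, then G1 traces the edges.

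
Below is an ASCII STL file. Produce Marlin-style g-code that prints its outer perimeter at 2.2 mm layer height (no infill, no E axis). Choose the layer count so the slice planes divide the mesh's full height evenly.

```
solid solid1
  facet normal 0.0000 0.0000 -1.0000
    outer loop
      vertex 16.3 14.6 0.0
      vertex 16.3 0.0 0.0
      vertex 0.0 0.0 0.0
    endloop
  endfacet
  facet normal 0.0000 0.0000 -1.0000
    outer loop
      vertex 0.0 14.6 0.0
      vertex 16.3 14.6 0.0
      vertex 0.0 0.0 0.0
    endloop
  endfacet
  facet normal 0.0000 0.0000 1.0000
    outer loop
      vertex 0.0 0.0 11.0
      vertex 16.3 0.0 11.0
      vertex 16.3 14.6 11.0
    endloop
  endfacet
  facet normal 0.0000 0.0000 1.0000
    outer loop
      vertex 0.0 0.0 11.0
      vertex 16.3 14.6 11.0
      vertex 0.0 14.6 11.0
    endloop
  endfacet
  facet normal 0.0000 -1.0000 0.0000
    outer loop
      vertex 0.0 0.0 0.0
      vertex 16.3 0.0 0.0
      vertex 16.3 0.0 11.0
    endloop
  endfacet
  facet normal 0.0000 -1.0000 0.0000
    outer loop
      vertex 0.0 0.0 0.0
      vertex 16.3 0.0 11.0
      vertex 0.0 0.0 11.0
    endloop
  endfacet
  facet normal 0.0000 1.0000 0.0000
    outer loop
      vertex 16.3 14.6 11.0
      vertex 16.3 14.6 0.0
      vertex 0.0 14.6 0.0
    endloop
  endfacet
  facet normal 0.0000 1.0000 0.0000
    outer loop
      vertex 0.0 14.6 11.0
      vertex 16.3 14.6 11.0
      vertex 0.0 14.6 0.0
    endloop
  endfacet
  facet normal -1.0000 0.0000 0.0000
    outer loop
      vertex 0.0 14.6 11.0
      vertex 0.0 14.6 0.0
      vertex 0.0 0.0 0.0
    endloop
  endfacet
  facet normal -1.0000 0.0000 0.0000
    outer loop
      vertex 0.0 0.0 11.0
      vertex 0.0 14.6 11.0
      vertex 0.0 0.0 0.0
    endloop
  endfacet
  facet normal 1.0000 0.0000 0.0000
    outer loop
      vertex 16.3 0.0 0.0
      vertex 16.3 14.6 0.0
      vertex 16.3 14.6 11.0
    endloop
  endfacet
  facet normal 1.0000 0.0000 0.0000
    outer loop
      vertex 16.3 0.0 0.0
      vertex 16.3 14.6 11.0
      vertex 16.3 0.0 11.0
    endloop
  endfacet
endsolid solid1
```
; perimeter-only toolpath
G21 ; units = mm
G90 ; absolute positioning
G28 ; home
; layer 1
G0 Z2.2
G0 X0.0 Y0.0
G1 X16.3 Y0.0
G1 X16.3 Y14.6
G1 X0.0 Y14.6
G1 X0.0 Y0.0
; layer 2
G0 Z4.4
G0 X0.0 Y0.0
G1 X16.3 Y0.0
G1 X16.3 Y14.6
G1 X0.0 Y14.6
G1 X0.0 Y0.0
; layer 3
G0 Z6.6
G0 X0.0 Y0.0
G1 X16.3 Y0.0
G1 X16.3 Y14.6
G1 X0.0 Y14.6
G1 X0.0 Y0.0
; layer 4
G0 Z8.8
G0 X0.0 Y0.0
G1 X16.3 Y0.0
G1 X16.3 Y14.6
G1 X0.0 Y14.6
G1 X0.0 Y0.0
; layer 5
G0 Z11.0
G0 X0.0 Y0.0
G1 X16.3 Y0.0
G1 X16.3 Y14.6
G1 X0.0 Y14.6
G1 X0.0 Y0.0
M2 ; end

The solid is a rectangular box, roughly 16.3 × 14.6 mm footprint and 11 mm tall. Slicing at Δz = 2.2 mm — 5 equal slices spanning the solid's height, so layer i sits at z = i·h/5 — gives 5 non-empty perimeters. Each is a 4-segment closed polygon; G0 lifts to the layer z and rapids to the start vertex, then G1 traces the edges.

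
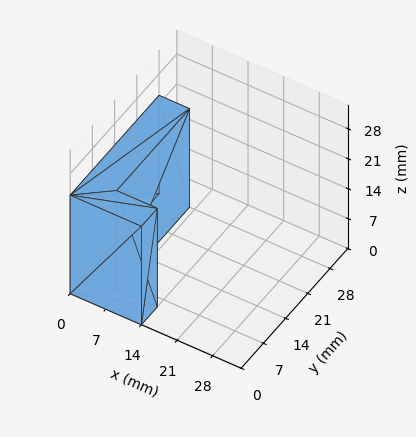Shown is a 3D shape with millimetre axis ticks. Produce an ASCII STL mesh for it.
Reading the render: the shape is an L-shaped prism: outer 14 × 28 mm, arm thicknesses ≈ 5 mm (horizontal) and 6 mm (vertical), extruded 23 mm in z (dimensions read to the nearest mm from the axis ticks). For the STL, each face is triangulated and given an outward normal.

solid part
  facet normal 0.0000 0.0000 -1.0000
    outer loop
      vertex 14.000 5.000 0.000
      vertex 14.000 0.000 0.000
      vertex 0.000 0.000 0.000
    endloop
  endfacet
  facet normal 0.0000 0.0000 -1.0000
    outer loop
      vertex 6.000 5.000 0.000
      vertex 14.000 5.000 0.000
      vertex 0.000 0.000 0.000
    endloop
  endfacet
  facet normal 0.0000 0.0000 -1.0000
    outer loop
      vertex 6.000 28.000 0.000
      vertex 6.000 5.000 0.000
      vertex 0.000 0.000 0.000
    endloop
  endfacet
  facet normal 0.0000 0.0000 -1.0000
    outer loop
      vertex 0.000 28.000 0.000
      vertex 6.000 28.000 0.000
      vertex 0.000 0.000 0.000
    endloop
  endfacet
  facet normal 0.0000 0.0000 1.0000
    outer loop
      vertex 0.000 0.000 23.000
      vertex 14.000 0.000 23.000
      vertex 14.000 5.000 23.000
    endloop
  endfacet
  facet normal 0.0000 0.0000 1.0000
    outer loop
      vertex 0.000 0.000 23.000
      vertex 14.000 5.000 23.000
      vertex 6.000 5.000 23.000
    endloop
  endfacet
  facet normal 0.0000 0.0000 1.0000
    outer loop
      vertex 0.000 0.000 23.000
      vertex 6.000 5.000 23.000
      vertex 6.000 28.000 23.000
    endloop
  endfacet
  facet normal 0.0000 0.0000 1.0000
    outer loop
      vertex 0.000 0.000 23.000
      vertex 6.000 28.000 23.000
      vertex 0.000 28.000 23.000
    endloop
  endfacet
  facet normal 0.0000 -1.0000 0.0000
    outer loop
      vertex 0.000 0.000 0.000
      vertex 14.000 0.000 0.000
      vertex 14.000 0.000 23.000
    endloop
  endfacet
  facet normal 0.0000 -1.0000 0.0000
    outer loop
      vertex 0.000 0.000 0.000
      vertex 14.000 0.000 23.000
      vertex 0.000 0.000 23.000
    endloop
  endfacet
  facet normal 1.0000 0.0000 0.0000
    outer loop
      vertex 14.000 0.000 0.000
      vertex 14.000 5.000 0.000
      vertex 14.000 5.000 23.000
    endloop
  endfacet
  facet normal 1.0000 0.0000 0.0000
    outer loop
      vertex 14.000 0.000 0.000
      vertex 14.000 5.000 23.000
      vertex 14.000 0.000 23.000
    endloop
  endfacet
  facet normal 0.0000 1.0000 0.0000
    outer loop
      vertex 14.000 5.000 0.000
      vertex 6.000 5.000 0.000
      vertex 6.000 5.000 23.000
    endloop
  endfacet
  facet normal 0.0000 1.0000 0.0000
    outer loop
      vertex 14.000 5.000 0.000
      vertex 6.000 5.000 23.000
      vertex 14.000 5.000 23.000
    endloop
  endfacet
  facet normal 1.0000 0.0000 0.0000
    outer loop
      vertex 6.000 5.000 0.000
      vertex 6.000 28.000 0.000
      vertex 6.000 28.000 23.000
    endloop
  endfacet
  facet normal 1.0000 0.0000 0.0000
    outer loop
      vertex 6.000 5.000 0.000
      vertex 6.000 28.000 23.000
      vertex 6.000 5.000 23.000
    endloop
  endfacet
  facet normal 0.0000 1.0000 0.0000
    outer loop
      vertex 6.000 28.000 0.000
      vertex 0.000 28.000 0.000
      vertex 0.000 28.000 23.000
    endloop
  endfacet
  facet normal 0.0000 1.0000 0.0000
    outer loop
      vertex 6.000 28.000 0.000
      vertex 0.000 28.000 23.000
      vertex 6.000 28.000 23.000
    endloop
  endfacet
  facet normal -1.0000 0.0000 0.0000
    outer loop
      vertex 0.000 28.000 0.000
      vertex 0.000 0.000 0.000
      vertex 0.000 0.000 23.000
    endloop
  endfacet
  facet normal -1.0000 0.0000 0.0000
    outer loop
      vertex 0.000 28.000 0.000
      vertex 0.000 0.000 23.000
      vertex 0.000 28.000 23.000
    endloop
  endfacet
endsolid part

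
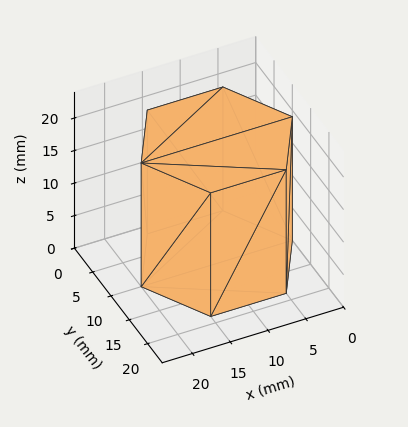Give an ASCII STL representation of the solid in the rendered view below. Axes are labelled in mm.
Reading the render: the shape is a regular 6-sided prism (a cylinder approximated with 6 flat sides), circumscribed radius ≈ 10 mm, height ≈ 19 mm (dimensions read to the nearest mm from the axis ticks). For the STL, each face is triangulated and given an outward normal.

solid part
  facet normal 0.0000 0.0000 -1.0000
    outer loop
      vertex 5.00 18.66 0.00
      vertex 15.00 18.66 0.00
      vertex 20.00 10.00 0.00
    endloop
  endfacet
  facet normal 0.0000 0.0000 -1.0000
    outer loop
      vertex 0.00 10.00 0.00
      vertex 5.00 18.66 0.00
      vertex 20.00 10.00 0.00
    endloop
  endfacet
  facet normal 0.0000 0.0000 -1.0000
    outer loop
      vertex 5.00 1.34 0.00
      vertex 0.00 10.00 0.00
      vertex 20.00 10.00 0.00
    endloop
  endfacet
  facet normal 0.0000 0.0000 -1.0000
    outer loop
      vertex 15.00 1.34 0.00
      vertex 5.00 1.34 0.00
      vertex 20.00 10.00 0.00
    endloop
  endfacet
  facet normal 0.0000 0.0000 1.0000
    outer loop
      vertex 20.00 10.00 19.00
      vertex 15.00 18.66 19.00
      vertex 5.00 18.66 19.00
    endloop
  endfacet
  facet normal 0.0000 0.0000 1.0000
    outer loop
      vertex 20.00 10.00 19.00
      vertex 5.00 18.66 19.00
      vertex 0.00 10.00 19.00
    endloop
  endfacet
  facet normal 0.0000 0.0000 1.0000
    outer loop
      vertex 20.00 10.00 19.00
      vertex 0.00 10.00 19.00
      vertex 5.00 1.34 19.00
    endloop
  endfacet
  facet normal 0.0000 0.0000 1.0000
    outer loop
      vertex 20.00 10.00 19.00
      vertex 5.00 1.34 19.00
      vertex 15.00 1.34 19.00
    endloop
  endfacet
  facet normal 0.8660 0.5000 0.0000
    outer loop
      vertex 20.00 10.00 0.00
      vertex 15.00 18.66 0.00
      vertex 15.00 18.66 19.00
    endloop
  endfacet
  facet normal 0.8660 0.5000 0.0000
    outer loop
      vertex 20.00 10.00 0.00
      vertex 15.00 18.66 19.00
      vertex 20.00 10.00 19.00
    endloop
  endfacet
  facet normal 0.0000 1.0000 0.0000
    outer loop
      vertex 15.00 18.66 0.00
      vertex 5.00 18.66 0.00
      vertex 5.00 18.66 19.00
    endloop
  endfacet
  facet normal 0.0000 1.0000 0.0000
    outer loop
      vertex 15.00 18.66 0.00
      vertex 5.00 18.66 19.00
      vertex 15.00 18.66 19.00
    endloop
  endfacet
  facet normal -0.8660 0.5000 0.0000
    outer loop
      vertex 5.00 18.66 0.00
      vertex 0.00 10.00 0.00
      vertex 0.00 10.00 19.00
    endloop
  endfacet
  facet normal -0.8660 0.5000 0.0000
    outer loop
      vertex 5.00 18.66 0.00
      vertex 0.00 10.00 19.00
      vertex 5.00 18.66 19.00
    endloop
  endfacet
  facet normal -0.8660 -0.5000 0.0000
    outer loop
      vertex 0.00 10.00 0.00
      vertex 5.00 1.34 0.00
      vertex 5.00 1.34 19.00
    endloop
  endfacet
  facet normal -0.8660 -0.5000 0.0000
    outer loop
      vertex 0.00 10.00 0.00
      vertex 5.00 1.34 19.00
      vertex 0.00 10.00 19.00
    endloop
  endfacet
  facet normal 0.0000 -1.0000 0.0000
    outer loop
      vertex 5.00 1.34 0.00
      vertex 15.00 1.34 0.00
      vertex 15.00 1.34 19.00
    endloop
  endfacet
  facet normal 0.0000 -1.0000 0.0000
    outer loop
      vertex 5.00 1.34 0.00
      vertex 15.00 1.34 19.00
      vertex 5.00 1.34 19.00
    endloop
  endfacet
  facet normal 0.8660 -0.5000 0.0000
    outer loop
      vertex 15.00 1.34 0.00
      vertex 20.00 10.00 0.00
      vertex 20.00 10.00 19.00
    endloop
  endfacet
  facet normal 0.8660 -0.5000 0.0000
    outer loop
      vertex 15.00 1.34 0.00
      vertex 20.00 10.00 19.00
      vertex 15.00 1.34 19.00
    endloop
  endfacet
endsolid part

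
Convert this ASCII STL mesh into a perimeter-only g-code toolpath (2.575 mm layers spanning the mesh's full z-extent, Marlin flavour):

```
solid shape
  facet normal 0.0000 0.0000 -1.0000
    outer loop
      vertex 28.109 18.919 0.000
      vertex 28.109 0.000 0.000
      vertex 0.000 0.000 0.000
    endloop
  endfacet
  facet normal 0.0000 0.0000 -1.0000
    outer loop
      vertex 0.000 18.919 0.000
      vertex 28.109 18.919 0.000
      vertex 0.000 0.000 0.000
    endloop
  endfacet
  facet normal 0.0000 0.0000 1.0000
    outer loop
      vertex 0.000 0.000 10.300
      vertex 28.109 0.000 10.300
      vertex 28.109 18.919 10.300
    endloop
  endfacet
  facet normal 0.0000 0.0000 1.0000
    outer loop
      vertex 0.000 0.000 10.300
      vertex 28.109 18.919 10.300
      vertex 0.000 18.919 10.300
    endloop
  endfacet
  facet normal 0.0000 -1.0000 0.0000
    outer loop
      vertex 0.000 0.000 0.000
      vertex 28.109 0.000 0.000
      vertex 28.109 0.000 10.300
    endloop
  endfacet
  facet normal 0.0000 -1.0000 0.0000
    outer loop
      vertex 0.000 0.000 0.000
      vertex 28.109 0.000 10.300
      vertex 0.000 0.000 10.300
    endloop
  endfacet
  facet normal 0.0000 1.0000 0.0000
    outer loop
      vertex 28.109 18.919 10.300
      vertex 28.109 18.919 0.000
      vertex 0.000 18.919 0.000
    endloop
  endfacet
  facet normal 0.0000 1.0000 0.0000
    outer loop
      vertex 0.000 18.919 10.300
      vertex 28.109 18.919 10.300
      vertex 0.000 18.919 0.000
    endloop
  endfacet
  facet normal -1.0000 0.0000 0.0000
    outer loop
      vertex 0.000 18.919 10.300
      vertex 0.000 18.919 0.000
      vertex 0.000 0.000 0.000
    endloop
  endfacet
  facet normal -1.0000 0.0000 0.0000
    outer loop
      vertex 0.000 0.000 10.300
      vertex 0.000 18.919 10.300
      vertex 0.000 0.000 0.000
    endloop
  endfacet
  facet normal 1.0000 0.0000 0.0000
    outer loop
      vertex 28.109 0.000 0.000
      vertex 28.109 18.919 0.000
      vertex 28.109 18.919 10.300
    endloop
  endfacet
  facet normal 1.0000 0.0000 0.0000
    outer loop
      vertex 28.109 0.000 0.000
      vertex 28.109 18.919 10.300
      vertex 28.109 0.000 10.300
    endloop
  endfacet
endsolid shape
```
; perimeter-only toolpath
G21 ; units = mm
G90 ; absolute positioning
G28 ; home
; layer 1
G0 Z2.575
G0 X0.000 Y0.000
G1 X28.109 Y0.000
G1 X28.109 Y18.919
G1 X0.000 Y18.919
G1 X0.000 Y0.000
; layer 2
G0 Z5.150
G0 X0.000 Y0.000
G1 X28.109 Y0.000
G1 X28.109 Y18.919
G1 X0.000 Y18.919
G1 X0.000 Y0.000
; layer 3
G0 Z7.725
G0 X0.000 Y0.000
G1 X28.109 Y0.000
G1 X28.109 Y18.919
G1 X0.000 Y18.919
G1 X0.000 Y0.000
; layer 4
G0 Z10.300
G0 X0.000 Y0.000
G1 X28.109 Y0.000
G1 X28.109 Y18.919
G1 X0.000 Y18.919
G1 X0.000 Y0.000
M2 ; end

The solid is a rectangular box, roughly 28.1 × 18.9 mm footprint and 10.3 mm tall. Slicing at Δz = 2.575 mm — 4 equal slices spanning the solid's height, so layer i sits at z = i·h/4 — gives 4 non-empty perimeters. Each is a 4-segment closed polygon; G0 lifts to the layer z and rapids to the start vertex, then G1 traces the edges.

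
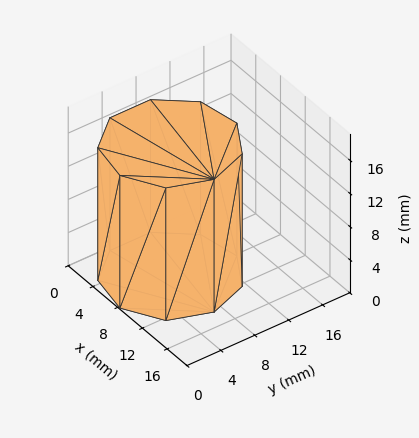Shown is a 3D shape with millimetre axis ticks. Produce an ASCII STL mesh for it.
Reading the render: the shape is a regular 9-sided prism (a cylinder approximated with 9 flat sides), circumscribed radius ≈ 7 mm, height ≈ 16 mm (dimensions read to the nearest mm from the axis ticks). For the STL, each face is triangulated and given an outward normal.

solid part
  facet normal 0.0000 0.0000 -1.0000
    outer loop
      vertex 8.216 13.894 0.000
      vertex 12.362 11.500 0.000
      vertex 14.000 7.000 0.000
    endloop
  endfacet
  facet normal 0.0000 0.0000 -1.0000
    outer loop
      vertex 3.500 13.062 0.000
      vertex 8.216 13.894 0.000
      vertex 14.000 7.000 0.000
    endloop
  endfacet
  facet normal 0.0000 0.0000 -1.0000
    outer loop
      vertex 0.422 9.394 0.000
      vertex 3.500 13.062 0.000
      vertex 14.000 7.000 0.000
    endloop
  endfacet
  facet normal 0.0000 0.0000 -1.0000
    outer loop
      vertex 0.422 4.606 0.000
      vertex 0.422 9.394 0.000
      vertex 14.000 7.000 0.000
    endloop
  endfacet
  facet normal 0.0000 0.0000 -1.0000
    outer loop
      vertex 3.500 0.938 0.000
      vertex 0.422 4.606 0.000
      vertex 14.000 7.000 0.000
    endloop
  endfacet
  facet normal 0.0000 0.0000 -1.0000
    outer loop
      vertex 8.216 0.106 0.000
      vertex 3.500 0.938 0.000
      vertex 14.000 7.000 0.000
    endloop
  endfacet
  facet normal 0.0000 0.0000 -1.0000
    outer loop
      vertex 12.362 2.500 0.000
      vertex 8.216 0.106 0.000
      vertex 14.000 7.000 0.000
    endloop
  endfacet
  facet normal 0.0000 0.0000 1.0000
    outer loop
      vertex 14.000 7.000 16.000
      vertex 12.362 11.500 16.000
      vertex 8.216 13.894 16.000
    endloop
  endfacet
  facet normal 0.0000 0.0000 1.0000
    outer loop
      vertex 14.000 7.000 16.000
      vertex 8.216 13.894 16.000
      vertex 3.500 13.062 16.000
    endloop
  endfacet
  facet normal 0.0000 0.0000 1.0000
    outer loop
      vertex 14.000 7.000 16.000
      vertex 3.500 13.062 16.000
      vertex 0.422 9.394 16.000
    endloop
  endfacet
  facet normal 0.0000 0.0000 1.0000
    outer loop
      vertex 14.000 7.000 16.000
      vertex 0.422 9.394 16.000
      vertex 0.422 4.606 16.000
    endloop
  endfacet
  facet normal 0.0000 0.0000 1.0000
    outer loop
      vertex 14.000 7.000 16.000
      vertex 0.422 4.606 16.000
      vertex 3.500 0.938 16.000
    endloop
  endfacet
  facet normal 0.0000 0.0000 1.0000
    outer loop
      vertex 14.000 7.000 16.000
      vertex 3.500 0.938 16.000
      vertex 8.216 0.106 16.000
    endloop
  endfacet
  facet normal 0.0000 0.0000 1.0000
    outer loop
      vertex 14.000 7.000 16.000
      vertex 8.216 0.106 16.000
      vertex 12.362 2.500 16.000
    endloop
  endfacet
  facet normal 0.9397 0.3420 0.0000
    outer loop
      vertex 14.000 7.000 0.000
      vertex 12.362 11.500 0.000
      vertex 12.362 11.500 16.000
    endloop
  endfacet
  facet normal 0.9397 0.3420 0.0000
    outer loop
      vertex 14.000 7.000 0.000
      vertex 12.362 11.500 16.000
      vertex 14.000 7.000 16.000
    endloop
  endfacet
  facet normal 0.5000 0.8660 0.0000
    outer loop
      vertex 12.362 11.500 0.000
      vertex 8.216 13.894 0.000
      vertex 8.216 13.894 16.000
    endloop
  endfacet
  facet normal 0.5000 0.8660 0.0000
    outer loop
      vertex 12.362 11.500 0.000
      vertex 8.216 13.894 16.000
      vertex 12.362 11.500 16.000
    endloop
  endfacet
  facet normal -0.1737 0.9848 0.0000
    outer loop
      vertex 8.216 13.894 0.000
      vertex 3.500 13.062 0.000
      vertex 3.500 13.062 16.000
    endloop
  endfacet
  facet normal -0.1737 0.9848 0.0000
    outer loop
      vertex 8.216 13.894 0.000
      vertex 3.500 13.062 16.000
      vertex 8.216 13.894 16.000
    endloop
  endfacet
  facet normal -0.7660 0.6428 0.0000
    outer loop
      vertex 3.500 13.062 0.000
      vertex 0.422 9.394 0.000
      vertex 0.422 9.394 16.000
    endloop
  endfacet
  facet normal -0.7660 0.6428 0.0000
    outer loop
      vertex 3.500 13.062 0.000
      vertex 0.422 9.394 16.000
      vertex 3.500 13.062 16.000
    endloop
  endfacet
  facet normal -1.0000 0.0000 0.0000
    outer loop
      vertex 0.422 9.394 0.000
      vertex 0.422 4.606 0.000
      vertex 0.422 4.606 16.000
    endloop
  endfacet
  facet normal -1.0000 0.0000 0.0000
    outer loop
      vertex 0.422 9.394 0.000
      vertex 0.422 4.606 16.000
      vertex 0.422 9.394 16.000
    endloop
  endfacet
  facet normal -0.7660 -0.6428 0.0000
    outer loop
      vertex 0.422 4.606 0.000
      vertex 3.500 0.938 0.000
      vertex 3.500 0.938 16.000
    endloop
  endfacet
  facet normal -0.7660 -0.6428 0.0000
    outer loop
      vertex 0.422 4.606 0.000
      vertex 3.500 0.938 16.000
      vertex 0.422 4.606 16.000
    endloop
  endfacet
  facet normal -0.1737 -0.9848 0.0000
    outer loop
      vertex 3.500 0.938 0.000
      vertex 8.216 0.106 0.000
      vertex 8.216 0.106 16.000
    endloop
  endfacet
  facet normal -0.1737 -0.9848 0.0000
    outer loop
      vertex 3.500 0.938 0.000
      vertex 8.216 0.106 16.000
      vertex 3.500 0.938 16.000
    endloop
  endfacet
  facet normal 0.5000 -0.8660 0.0000
    outer loop
      vertex 8.216 0.106 0.000
      vertex 12.362 2.500 0.000
      vertex 12.362 2.500 16.000
    endloop
  endfacet
  facet normal 0.5000 -0.8660 0.0000
    outer loop
      vertex 8.216 0.106 0.000
      vertex 12.362 2.500 16.000
      vertex 8.216 0.106 16.000
    endloop
  endfacet
  facet normal 0.9397 -0.3420 0.0000
    outer loop
      vertex 12.362 2.500 0.000
      vertex 14.000 7.000 0.000
      vertex 14.000 7.000 16.000
    endloop
  endfacet
  facet normal 0.9397 -0.3420 0.0000
    outer loop
      vertex 12.362 2.500 0.000
      vertex 14.000 7.000 16.000
      vertex 12.362 2.500 16.000
    endloop
  endfacet
endsolid part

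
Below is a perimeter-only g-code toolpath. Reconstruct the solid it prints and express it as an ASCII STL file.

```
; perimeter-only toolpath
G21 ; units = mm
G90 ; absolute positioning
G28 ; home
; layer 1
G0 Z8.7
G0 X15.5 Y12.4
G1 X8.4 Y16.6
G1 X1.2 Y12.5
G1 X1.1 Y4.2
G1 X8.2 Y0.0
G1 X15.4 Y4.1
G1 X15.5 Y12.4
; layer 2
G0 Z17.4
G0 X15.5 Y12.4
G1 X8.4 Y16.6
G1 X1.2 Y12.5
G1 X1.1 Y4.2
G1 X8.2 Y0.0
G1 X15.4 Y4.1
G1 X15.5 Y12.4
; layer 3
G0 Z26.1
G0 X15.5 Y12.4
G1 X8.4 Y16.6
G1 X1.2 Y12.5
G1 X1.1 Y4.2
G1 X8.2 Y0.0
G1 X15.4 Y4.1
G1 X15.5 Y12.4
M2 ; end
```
solid part
  facet normal 0.0000 0.0000 -1.0000
    outer loop
      vertex 1.2 12.5 0.0
      vertex 8.4 16.6 0.0
      vertex 15.5 12.4 0.0
    endloop
  endfacet
  facet normal 0.0000 0.0000 -1.0000
    outer loop
      vertex 1.1 4.2 0.0
      vertex 1.2 12.5 0.0
      vertex 15.5 12.4 0.0
    endloop
  endfacet
  facet normal 0.0000 0.0000 -1.0000
    outer loop
      vertex 8.2 0.0 0.0
      vertex 1.1 4.2 0.0
      vertex 15.5 12.4 0.0
    endloop
  endfacet
  facet normal 0.0000 0.0000 -1.0000
    outer loop
      vertex 15.4 4.1 0.0
      vertex 8.2 0.0 0.0
      vertex 15.5 12.4 0.0
    endloop
  endfacet
  facet normal 0.0000 0.0000 1.0000
    outer loop
      vertex 15.5 12.4 26.1
      vertex 8.4 16.6 26.1
      vertex 1.2 12.5 26.1
    endloop
  endfacet
  facet normal 0.0000 0.0000 1.0000
    outer loop
      vertex 15.5 12.4 26.1
      vertex 1.2 12.5 26.1
      vertex 1.1 4.2 26.1
    endloop
  endfacet
  facet normal 0.0000 0.0000 1.0000
    outer loop
      vertex 15.5 12.4 26.1
      vertex 1.1 4.2 26.1
      vertex 8.2 0.0 26.1
    endloop
  endfacet
  facet normal 0.0000 0.0000 1.0000
    outer loop
      vertex 15.5 12.4 26.1
      vertex 8.2 0.0 26.1
      vertex 15.4 4.1 26.1
    endloop
  endfacet
  facet normal 0.5091 0.8607 0.0000
    outer loop
      vertex 15.5 12.4 0.0
      vertex 8.4 16.6 0.0
      vertex 8.4 16.6 26.1
    endloop
  endfacet
  facet normal 0.5091 0.8607 0.0000
    outer loop
      vertex 15.5 12.4 0.0
      vertex 8.4 16.6 26.1
      vertex 15.5 12.4 26.1
    endloop
  endfacet
  facet normal -0.4948 0.8690 0.0000
    outer loop
      vertex 8.4 16.6 0.0
      vertex 1.2 12.5 0.0
      vertex 1.2 12.5 26.1
    endloop
  endfacet
  facet normal -0.4948 0.8690 0.0000
    outer loop
      vertex 8.4 16.6 0.0
      vertex 1.2 12.5 26.1
      vertex 8.4 16.6 26.1
    endloop
  endfacet
  facet normal -0.9999 0.0120 0.0000
    outer loop
      vertex 1.2 12.5 0.0
      vertex 1.1 4.2 0.0
      vertex 1.1 4.2 26.1
    endloop
  endfacet
  facet normal -0.9999 0.0120 0.0000
    outer loop
      vertex 1.2 12.5 0.0
      vertex 1.1 4.2 26.1
      vertex 1.2 12.5 26.1
    endloop
  endfacet
  facet normal -0.5091 -0.8607 0.0000
    outer loop
      vertex 1.1 4.2 0.0
      vertex 8.2 0.0 0.0
      vertex 8.2 0.0 26.1
    endloop
  endfacet
  facet normal -0.5091 -0.8607 0.0000
    outer loop
      vertex 1.1 4.2 0.0
      vertex 8.2 0.0 26.1
      vertex 1.1 4.2 26.1
    endloop
  endfacet
  facet normal 0.4948 -0.8690 0.0000
    outer loop
      vertex 8.2 0.0 0.0
      vertex 15.4 4.1 0.0
      vertex 15.4 4.1 26.1
    endloop
  endfacet
  facet normal 0.4948 -0.8690 0.0000
    outer loop
      vertex 8.2 0.0 0.0
      vertex 15.4 4.1 26.1
      vertex 8.2 0.0 26.1
    endloop
  endfacet
  facet normal 0.9999 -0.0120 0.0000
    outer loop
      vertex 15.4 4.1 0.0
      vertex 15.5 12.4 0.0
      vertex 15.5 12.4 26.1
    endloop
  endfacet
  facet normal 0.9999 -0.0120 0.0000
    outer loop
      vertex 15.4 4.1 0.0
      vertex 15.5 12.4 26.1
      vertex 15.4 4.1 26.1
    endloop
  endfacet
endsolid part

The G0 Z moves step by Δz≈8.7 mm. Every layer's G1 loop is the same polygon, so the solid is a straight extrusion of it from z=0 to z≈26.1. Closing with flat bottom and top caps and triangulating gives 20 facets — a regular 6-sided prism (a cylinder approximated with 6 flat sides), circumscribed radius ≈ 8.3 mm, height ≈ 26.1 mm.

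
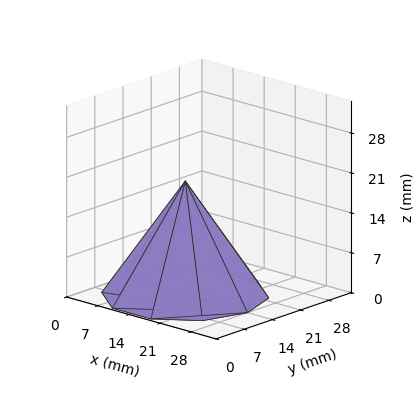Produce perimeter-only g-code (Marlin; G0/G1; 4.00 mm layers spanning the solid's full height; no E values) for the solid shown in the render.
Reading the render: the shape is a regular 10-sided pyramid, base circumscribed radius ≈ 14 mm, apex at z ≈ 20 mm (dimensions read to the nearest mm from the axis ticks). For the g-code, the solid's height is divided into equal slices at the stated Δz and each level perimeter traced with G1 moves after a G0 lift.

; perimeter-only toolpath
G21 ; units = mm
G90 ; absolute positioning
G28 ; home
; layer 1
G0 Z4.00
G0 X25.20 Y14.00
G1 X23.06 Y20.58
G1 X17.46 Y24.65
G1 X10.54 Y24.65
G1 X4.94 Y20.58
G1 X2.80 Y14.00
G1 X4.94 Y7.42
G1 X10.54 Y3.35
G1 X17.46 Y3.35
G1 X23.06 Y7.42
G1 X25.20 Y14.00
; layer 2
G0 Z8.00
G0 X22.40 Y14.00
G1 X20.80 Y18.94
G1 X16.60 Y21.99
G1 X11.40 Y21.99
G1 X7.20 Y18.94
G1 X5.60 Y14.00
G1 X7.20 Y9.06
G1 X11.40 Y6.01
G1 X16.60 Y6.01
G1 X20.80 Y9.06
G1 X22.40 Y14.00
; layer 3
G0 Z12.00
G0 X19.60 Y14.00
G1 X18.53 Y17.29
G1 X15.73 Y19.32
G1 X12.27 Y19.32
G1 X9.47 Y17.29
G1 X8.40 Y14.00
G1 X9.47 Y10.71
G1 X12.27 Y8.68
G1 X15.73 Y8.68
G1 X18.53 Y10.71
G1 X19.60 Y14.00
; layer 4
G0 Z16.00
G0 X16.80 Y14.00
G1 X16.27 Y15.65
G1 X14.87 Y16.66
G1 X13.13 Y16.66
G1 X11.73 Y15.65
G1 X11.20 Y14.00
G1 X11.73 Y12.35
G1 X13.13 Y11.34
G1 X14.87 Y11.34
G1 X16.27 Y12.35
G1 X16.80 Y14.00
M2 ; end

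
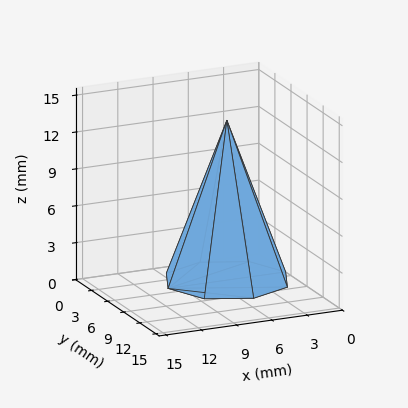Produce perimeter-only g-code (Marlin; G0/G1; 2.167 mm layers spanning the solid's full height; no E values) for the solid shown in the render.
Reading the render: the shape is a regular 8-sided pyramid, base circumscribed radius ≈ 5 mm, apex at z ≈ 13 mm (dimensions read to the nearest mm from the axis ticks). For the g-code, the solid's height is divided into equal slices at the stated Δz and each level perimeter traced with G1 moves after a G0 lift.

; perimeter-only toolpath
G21 ; units = mm
G90 ; absolute positioning
G28 ; home
; layer 1
G0 Z2.167
G0 X9.167 Y5.000
G1 X7.947 Y7.947
G1 X5.000 Y9.167
G1 X2.053 Y7.947
G1 X0.833 Y5.000
G1 X2.053 Y2.053
G1 X5.000 Y0.833
G1 X7.947 Y2.053
G1 X9.167 Y5.000
; layer 2
G0 Z4.333
G0 X8.333 Y5.000
G1 X7.357 Y7.357
G1 X5.000 Y8.333
G1 X2.643 Y7.357
G1 X1.667 Y5.000
G1 X2.643 Y2.643
G1 X5.000 Y1.667
G1 X7.357 Y2.643
G1 X8.333 Y5.000
; layer 3
G0 Z6.500
G0 X7.500 Y5.000
G1 X6.768 Y6.768
G1 X5.000 Y7.500
G1 X3.232 Y6.768
G1 X2.500 Y5.000
G1 X3.232 Y3.232
G1 X5.000 Y2.500
G1 X6.768 Y3.232
G1 X7.500 Y5.000
; layer 4
G0 Z8.667
G0 X6.667 Y5.000
G1 X6.179 Y6.179
G1 X5.000 Y6.667
G1 X3.821 Y6.179
G1 X3.333 Y5.000
G1 X3.821 Y3.821
G1 X5.000 Y3.333
G1 X6.179 Y3.821
G1 X6.667 Y5.000
; layer 5
G0 Z10.833
G0 X5.833 Y5.000
G1 X5.589 Y5.589
G1 X5.000 Y5.833
G1 X4.411 Y5.589
G1 X4.167 Y5.000
G1 X4.411 Y4.411
G1 X5.000 Y4.167
G1 X5.589 Y4.411
G1 X5.833 Y5.000
M2 ; end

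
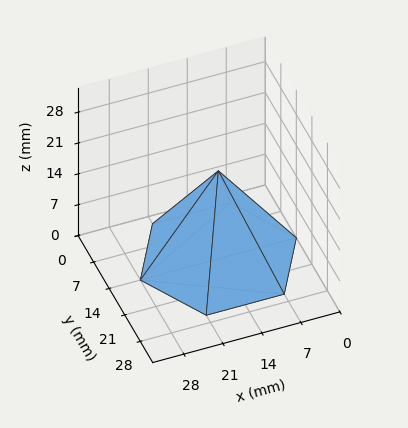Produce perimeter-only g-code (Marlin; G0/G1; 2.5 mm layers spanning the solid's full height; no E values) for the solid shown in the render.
Reading the render: the shape is a regular 6-sided pyramid, base circumscribed radius ≈ 14 mm, apex at z ≈ 20 mm (dimensions read to the nearest mm from the axis ticks). For the g-code, the solid's height is divided into equal slices at the stated Δz and each level perimeter traced with G1 moves after a G0 lift.

; perimeter-only toolpath
G21 ; units = mm
G90 ; absolute positioning
G28 ; home
; layer 1
G0 Z2.5
G0 X26.2 Y14.0
G1 X20.1 Y24.6
G1 X7.9 Y24.6
G1 X1.8 Y14.0
G1 X7.9 Y3.4
G1 X20.1 Y3.4
G1 X26.2 Y14.0
; layer 2
G0 Z5.0
G0 X24.5 Y14.0
G1 X19.2 Y23.1
G1 X8.8 Y23.1
G1 X3.5 Y14.0
G1 X8.8 Y4.9
G1 X19.2 Y4.9
G1 X24.5 Y14.0
; layer 3
G0 Z7.5
G0 X22.8 Y14.0
G1 X18.4 Y21.6
G1 X9.6 Y21.6
G1 X5.2 Y14.0
G1 X9.6 Y6.4
G1 X18.4 Y6.4
G1 X22.8 Y14.0
; layer 4
G0 Z10.0
G0 X21.0 Y14.0
G1 X17.5 Y20.1
G1 X10.5 Y20.1
G1 X7.0 Y14.0
G1 X10.5 Y8.0
G1 X17.5 Y8.0
G1 X21.0 Y14.0
; layer 5
G0 Z12.5
G0 X19.2 Y14.0
G1 X16.6 Y18.5
G1 X11.4 Y18.5
G1 X8.8 Y14.0
G1 X11.4 Y9.5
G1 X16.6 Y9.5
G1 X19.2 Y14.0
; layer 6
G0 Z15.0
G0 X17.5 Y14.0
G1 X15.8 Y17.0
G1 X12.2 Y17.0
G1 X10.5 Y14.0
G1 X12.2 Y11.0
G1 X15.8 Y11.0
G1 X17.5 Y14.0
; layer 7
G0 Z17.5
G0 X15.8 Y14.0
G1 X14.9 Y15.5
G1 X13.1 Y15.5
G1 X12.2 Y14.0
G1 X13.1 Y12.5
G1 X14.9 Y12.5
G1 X15.8 Y14.0
M2 ; end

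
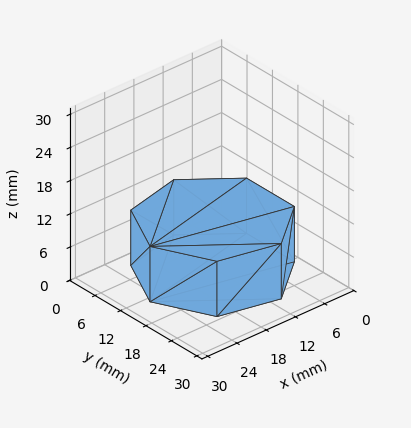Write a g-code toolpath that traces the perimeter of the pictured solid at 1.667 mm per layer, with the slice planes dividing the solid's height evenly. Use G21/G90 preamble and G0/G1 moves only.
Reading the render: the shape is a regular 7-sided prism (a cylinder approximated with 7 flat sides), circumscribed radius ≈ 13 mm, height ≈ 10 mm (dimensions read to the nearest mm from the axis ticks). For the g-code, the solid's height is divided into equal slices at the stated Δz and each level perimeter traced with G1 moves after a G0 lift.

; perimeter-only toolpath
G21 ; units = mm
G90 ; absolute positioning
G28 ; home
; layer 1
G0 Z1.667
G0 X26.000 Y13.000
G1 X21.105 Y23.164
G1 X10.107 Y25.674
G1 X1.287 Y18.640
G1 X1.287 Y7.360
G1 X10.107 Y0.326
G1 X21.105 Y2.836
G1 X26.000 Y13.000
; layer 2
G0 Z3.333
G0 X26.000 Y13.000
G1 X21.105 Y23.164
G1 X10.107 Y25.674
G1 X1.287 Y18.640
G1 X1.287 Y7.360
G1 X10.107 Y0.326
G1 X21.105 Y2.836
G1 X26.000 Y13.000
; layer 3
G0 Z5.000
G0 X26.000 Y13.000
G1 X21.105 Y23.164
G1 X10.107 Y25.674
G1 X1.287 Y18.640
G1 X1.287 Y7.360
G1 X10.107 Y0.326
G1 X21.105 Y2.836
G1 X26.000 Y13.000
; layer 4
G0 Z6.667
G0 X26.000 Y13.000
G1 X21.105 Y23.164
G1 X10.107 Y25.674
G1 X1.287 Y18.640
G1 X1.287 Y7.360
G1 X10.107 Y0.326
G1 X21.105 Y2.836
G1 X26.000 Y13.000
; layer 5
G0 Z8.333
G0 X26.000 Y13.000
G1 X21.105 Y23.164
G1 X10.107 Y25.674
G1 X1.287 Y18.640
G1 X1.287 Y7.360
G1 X10.107 Y0.326
G1 X21.105 Y2.836
G1 X26.000 Y13.000
; layer 6
G0 Z10.000
G0 X26.000 Y13.000
G1 X21.105 Y23.164
G1 X10.107 Y25.674
G1 X1.287 Y18.640
G1 X1.287 Y7.360
G1 X10.107 Y0.326
G1 X21.105 Y2.836
G1 X26.000 Y13.000
M2 ; end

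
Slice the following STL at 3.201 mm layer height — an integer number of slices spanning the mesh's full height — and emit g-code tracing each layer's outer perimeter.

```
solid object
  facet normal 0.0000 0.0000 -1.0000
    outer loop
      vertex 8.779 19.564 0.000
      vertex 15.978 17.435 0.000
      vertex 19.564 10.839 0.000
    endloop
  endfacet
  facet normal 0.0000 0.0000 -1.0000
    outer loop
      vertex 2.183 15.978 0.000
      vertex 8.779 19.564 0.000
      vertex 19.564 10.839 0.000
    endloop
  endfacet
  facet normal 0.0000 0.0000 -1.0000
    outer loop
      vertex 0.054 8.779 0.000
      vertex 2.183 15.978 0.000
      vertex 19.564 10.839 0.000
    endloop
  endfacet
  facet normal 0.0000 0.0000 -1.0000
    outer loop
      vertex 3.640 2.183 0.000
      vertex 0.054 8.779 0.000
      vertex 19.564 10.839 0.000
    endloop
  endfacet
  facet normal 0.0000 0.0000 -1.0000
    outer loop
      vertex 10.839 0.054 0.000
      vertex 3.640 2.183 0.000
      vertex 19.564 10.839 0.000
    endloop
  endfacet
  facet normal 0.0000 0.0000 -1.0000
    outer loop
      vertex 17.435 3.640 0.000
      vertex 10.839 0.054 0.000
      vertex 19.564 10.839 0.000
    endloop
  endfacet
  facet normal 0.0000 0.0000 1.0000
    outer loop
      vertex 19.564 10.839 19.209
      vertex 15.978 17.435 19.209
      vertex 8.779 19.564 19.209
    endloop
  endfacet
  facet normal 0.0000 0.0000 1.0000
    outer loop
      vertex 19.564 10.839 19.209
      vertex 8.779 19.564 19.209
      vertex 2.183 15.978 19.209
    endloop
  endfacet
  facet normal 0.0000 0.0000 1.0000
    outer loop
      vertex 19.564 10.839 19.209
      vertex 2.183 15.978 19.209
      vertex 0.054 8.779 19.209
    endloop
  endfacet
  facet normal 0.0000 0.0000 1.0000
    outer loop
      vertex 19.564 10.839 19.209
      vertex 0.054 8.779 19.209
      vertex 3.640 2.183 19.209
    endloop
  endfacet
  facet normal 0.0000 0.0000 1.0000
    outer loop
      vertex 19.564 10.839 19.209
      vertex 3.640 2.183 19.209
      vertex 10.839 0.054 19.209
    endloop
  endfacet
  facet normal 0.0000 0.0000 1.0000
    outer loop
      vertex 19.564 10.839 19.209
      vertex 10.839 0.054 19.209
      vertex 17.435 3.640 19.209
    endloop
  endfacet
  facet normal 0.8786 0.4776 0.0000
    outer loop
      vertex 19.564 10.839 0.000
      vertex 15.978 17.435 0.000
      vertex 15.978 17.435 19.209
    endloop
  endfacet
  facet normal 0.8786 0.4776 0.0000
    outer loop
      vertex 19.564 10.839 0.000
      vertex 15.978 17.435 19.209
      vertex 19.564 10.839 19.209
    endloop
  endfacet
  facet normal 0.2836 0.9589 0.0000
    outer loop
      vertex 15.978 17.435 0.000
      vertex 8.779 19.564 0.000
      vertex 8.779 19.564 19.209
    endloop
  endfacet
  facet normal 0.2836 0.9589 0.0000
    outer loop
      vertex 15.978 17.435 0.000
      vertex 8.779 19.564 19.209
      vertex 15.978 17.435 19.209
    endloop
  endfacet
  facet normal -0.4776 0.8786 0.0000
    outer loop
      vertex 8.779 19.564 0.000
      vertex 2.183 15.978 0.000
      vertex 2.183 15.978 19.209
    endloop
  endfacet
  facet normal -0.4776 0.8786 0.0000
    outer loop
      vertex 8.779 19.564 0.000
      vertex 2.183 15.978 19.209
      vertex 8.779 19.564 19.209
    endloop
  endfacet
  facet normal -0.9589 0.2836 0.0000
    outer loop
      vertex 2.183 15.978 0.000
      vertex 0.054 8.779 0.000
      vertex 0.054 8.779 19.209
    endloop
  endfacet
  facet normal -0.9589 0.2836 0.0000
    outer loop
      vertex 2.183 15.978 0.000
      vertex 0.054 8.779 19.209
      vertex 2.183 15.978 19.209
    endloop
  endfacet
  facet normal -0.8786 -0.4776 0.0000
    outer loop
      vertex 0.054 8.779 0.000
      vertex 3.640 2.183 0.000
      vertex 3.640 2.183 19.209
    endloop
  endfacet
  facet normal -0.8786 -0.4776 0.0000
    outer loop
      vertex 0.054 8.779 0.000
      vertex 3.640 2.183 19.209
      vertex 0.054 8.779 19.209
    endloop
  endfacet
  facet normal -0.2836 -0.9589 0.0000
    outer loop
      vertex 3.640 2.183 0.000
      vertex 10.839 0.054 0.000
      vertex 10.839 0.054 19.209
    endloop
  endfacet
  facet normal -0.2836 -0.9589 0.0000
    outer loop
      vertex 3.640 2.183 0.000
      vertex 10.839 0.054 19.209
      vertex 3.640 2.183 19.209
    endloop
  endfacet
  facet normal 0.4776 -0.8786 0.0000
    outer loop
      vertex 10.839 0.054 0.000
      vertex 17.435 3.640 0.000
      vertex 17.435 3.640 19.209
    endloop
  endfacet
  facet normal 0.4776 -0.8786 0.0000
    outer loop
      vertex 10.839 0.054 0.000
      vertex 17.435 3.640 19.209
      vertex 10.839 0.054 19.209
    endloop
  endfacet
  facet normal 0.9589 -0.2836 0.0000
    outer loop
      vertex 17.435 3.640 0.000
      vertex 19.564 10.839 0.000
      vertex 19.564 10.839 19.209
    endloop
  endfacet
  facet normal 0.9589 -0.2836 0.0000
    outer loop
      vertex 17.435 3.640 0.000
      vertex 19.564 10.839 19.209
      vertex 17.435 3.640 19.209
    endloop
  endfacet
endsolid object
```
; perimeter-only toolpath
G21 ; units = mm
G90 ; absolute positioning
G28 ; home
; layer 1
G0 Z3.201
G0 X19.564 Y10.839
G1 X15.978 Y17.435
G1 X8.779 Y19.564
G1 X2.183 Y15.978
G1 X0.054 Y8.779
G1 X3.640 Y2.183
G1 X10.839 Y0.054
G1 X17.435 Y3.640
G1 X19.564 Y10.839
; layer 2
G0 Z6.403
G0 X19.564 Y10.839
G1 X15.978 Y17.435
G1 X8.779 Y19.564
G1 X2.183 Y15.978
G1 X0.054 Y8.779
G1 X3.640 Y2.183
G1 X10.839 Y0.054
G1 X17.435 Y3.640
G1 X19.564 Y10.839
; layer 3
G0 Z9.604
G0 X19.564 Y10.839
G1 X15.978 Y17.435
G1 X8.779 Y19.564
G1 X2.183 Y15.978
G1 X0.054 Y8.779
G1 X3.640 Y2.183
G1 X10.839 Y0.054
G1 X17.435 Y3.640
G1 X19.564 Y10.839
; layer 4
G0 Z12.806
G0 X19.564 Y10.839
G1 X15.978 Y17.435
G1 X8.779 Y19.564
G1 X2.183 Y15.978
G1 X0.054 Y8.779
G1 X3.640 Y2.183
G1 X10.839 Y0.054
G1 X17.435 Y3.640
G1 X19.564 Y10.839
; layer 5
G0 Z16.008
G0 X19.564 Y10.839
G1 X15.978 Y17.435
G1 X8.779 Y19.564
G1 X2.183 Y15.978
G1 X0.054 Y8.779
G1 X3.640 Y2.183
G1 X10.839 Y0.054
G1 X17.435 Y3.640
G1 X19.564 Y10.839
; layer 6
G0 Z19.209
G0 X19.564 Y10.839
G1 X15.978 Y17.435
G1 X8.779 Y19.564
G1 X2.183 Y15.978
G1 X0.054 Y8.779
G1 X3.640 Y2.183
G1 X10.839 Y0.054
G1 X17.435 Y3.640
G1 X19.564 Y10.839
M2 ; end

The solid is a regular 8-sided prism (a cylinder approximated with 8 flat sides), circumscribed radius ≈ 9.81 mm, height ≈ 19.2 mm. Slicing at Δz = 3.201 mm — 6 equal slices spanning the solid's height, so layer i sits at z = i·h/6 — gives 6 non-empty perimeters. Each is a 8-segment closed polygon; G0 lifts to the layer z and rapids to the start vertex, then G1 traces the edges.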